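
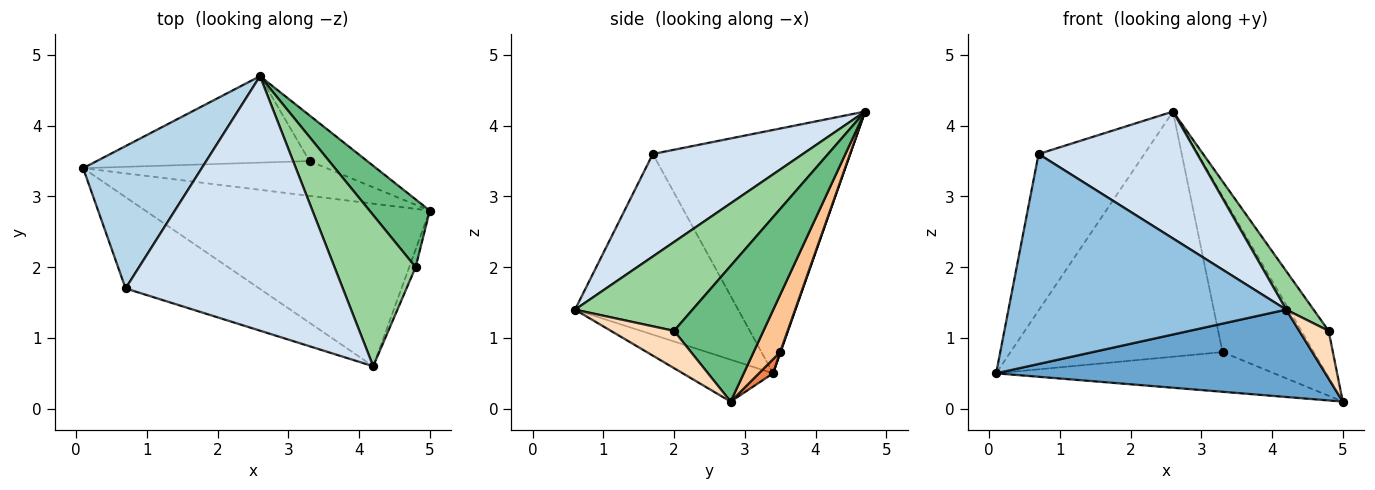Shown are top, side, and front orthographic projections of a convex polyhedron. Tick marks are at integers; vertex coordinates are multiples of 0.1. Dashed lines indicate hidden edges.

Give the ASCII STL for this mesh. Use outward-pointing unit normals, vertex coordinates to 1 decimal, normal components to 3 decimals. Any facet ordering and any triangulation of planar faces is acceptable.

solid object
 facet normal -0.129 -0.469 -0.874
  outer loop
   vertex 4.2 0.6 1.4
   vertex 0.1 3.4 0.5
   vertex 5.0 2.8 0.1
  endloop
 endfacet
 facet normal -0.474 -0.807 -0.351
  outer loop
   vertex 0.7 1.7 3.6
   vertex 0.1 3.4 0.5
   vertex 4.2 0.6 1.4
  endloop
 endfacet
 facet normal -0.810 0.434 0.395
  outer loop
   vertex 0.7 1.7 3.6
   vertex 2.6 4.7 4.2
   vertex 0.1 3.4 0.5
  endloop
 endfacet
 facet normal 0.389 -0.411 0.824
  outer loop
   vertex 0.7 1.7 3.6
   vertex 4.2 0.6 1.4
   vertex 2.6 4.7 4.2
  endloop
 endfacet
 facet normal 0.038 0.752 -0.659
  outer loop
   vertex 3.3 3.5 0.8
   vertex 5.0 2.8 0.1
   vertex 0.1 3.4 0.5
  endloop
 endfacet
 facet normal 0.002 0.943 -0.333
  outer loop
   vertex 3.3 3.5 0.8
   vertex 0.1 3.4 0.5
   vertex 2.6 4.7 4.2
  endloop
 endfacet
 facet normal 0.269 0.924 -0.271
  outer loop
   vertex 3.3 3.5 0.8
   vertex 2.6 4.7 4.2
   vertex 5.0 2.8 0.1
  endloop
 endfacet
 facet normal 0.896 -0.417 -0.154
  outer loop
   vertex 4.8 2.0 1.1
   vertex 4.2 0.6 1.4
   vertex 5.0 2.8 0.1
  endloop
 endfacet
 facet normal 0.880 0.269 0.391
  outer loop
   vertex 4.8 2.0 1.1
   vertex 5.0 2.8 0.1
   vertex 2.6 4.7 4.2
  endloop
 endfacet
 facet normal 0.728 -0.170 0.664
  outer loop
   vertex 4.8 2.0 1.1
   vertex 2.6 4.7 4.2
   vertex 4.2 0.6 1.4
  endloop
 endfacet
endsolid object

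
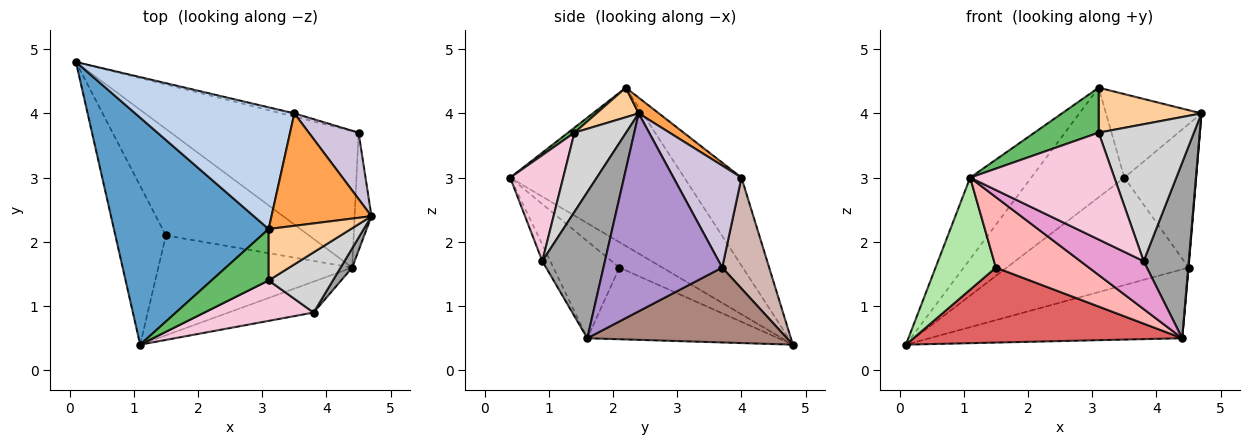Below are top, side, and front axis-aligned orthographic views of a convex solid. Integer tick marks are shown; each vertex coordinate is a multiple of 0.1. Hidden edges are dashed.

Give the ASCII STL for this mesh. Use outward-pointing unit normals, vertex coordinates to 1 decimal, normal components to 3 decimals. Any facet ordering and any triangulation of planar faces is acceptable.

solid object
 facet normal -0.694 0.243 0.678
  outer loop
   vertex 3.1 2.2 4.4
   vertex 0.1 4.8 0.4
   vertex 1.1 0.4 3.0
  endloop
 endfacet
 facet normal -0.380 0.619 0.687
  outer loop
   vertex 3.5 4.0 3.0
   vertex 0.1 4.8 0.4
   vertex 3.1 2.2 4.4
  endloop
 endfacet
 facet normal 0.125 0.592 0.796
  outer loop
   vertex 3.5 4.0 3.0
   vertex 3.1 2.2 4.4
   vertex 4.7 2.4 4.0
  endloop
 endfacet
 facet normal 0.261 -0.636 0.726
  outer loop
   vertex 3.1 1.4 3.7
   vertex 4.7 2.4 4.0
   vertex 3.1 2.2 4.4
  endloop
 endfacet
 facet normal 0.066 -0.657 0.751
  outer loop
   vertex 3.1 1.4 3.7
   vertex 3.1 2.2 4.4
   vertex 1.1 0.4 3.0
  endloop
 endfacet
 facet normal -0.380 -0.533 -0.756
  outer loop
   vertex 1.5 2.1 1.6
   vertex 1.1 0.4 3.0
   vertex 0.1 4.8 0.4
  endloop
 endfacet
 facet normal -0.379 -0.533 -0.757
  outer loop
   vertex 1.5 2.1 1.6
   vertex 0.1 4.8 0.4
   vertex 4.4 1.6 0.5
  endloop
 endfacet
 facet normal -0.379 -0.534 -0.756
  outer loop
   vertex 1.5 2.1 1.6
   vertex 4.4 1.6 0.5
   vertex 1.1 0.4 3.0
  endloop
 endfacet
 facet normal 0.996 -0.003 -0.085
  outer loop
   vertex 4.5 3.7 1.6
   vertex 4.7 2.4 4.0
   vertex 4.4 1.6 0.5
  endloop
 endfacet
 facet normal 0.652 0.688 0.318
  outer loop
   vertex 4.5 3.7 1.6
   vertex 3.5 4.0 3.0
   vertex 4.7 2.4 4.0
  endloop
 endfacet
 facet normal 0.335 0.425 -0.841
  outer loop
   vertex 4.5 3.7 1.6
   vertex 4.4 1.6 0.5
   vertex 0.1 4.8 0.4
  endloop
 endfacet
 facet normal 0.250 0.968 -0.029
  outer loop
   vertex 4.5 3.7 1.6
   vertex 0.1 4.8 0.4
   vertex 3.5 4.0 3.0
  endloop
 endfacet
 facet normal -0.105 -0.835 -0.540
  outer loop
   vertex 3.8 0.9 1.7
   vertex 1.1 0.4 3.0
   vertex 4.4 1.6 0.5
  endloop
 endfacet
 facet normal 0.325 -0.884 0.335
  outer loop
   vertex 3.8 0.9 1.7
   vertex 3.1 1.4 3.7
   vertex 1.1 0.4 3.0
  endloop
 endfacet
 facet normal 0.809 -0.584 0.064
  outer loop
   vertex 3.8 0.9 1.7
   vertex 4.4 1.6 0.5
   vertex 4.7 2.4 4.0
  endloop
 endfacet
 facet normal 0.445 -0.820 0.361
  outer loop
   vertex 3.8 0.9 1.7
   vertex 4.7 2.4 4.0
   vertex 3.1 1.4 3.7
  endloop
 endfacet
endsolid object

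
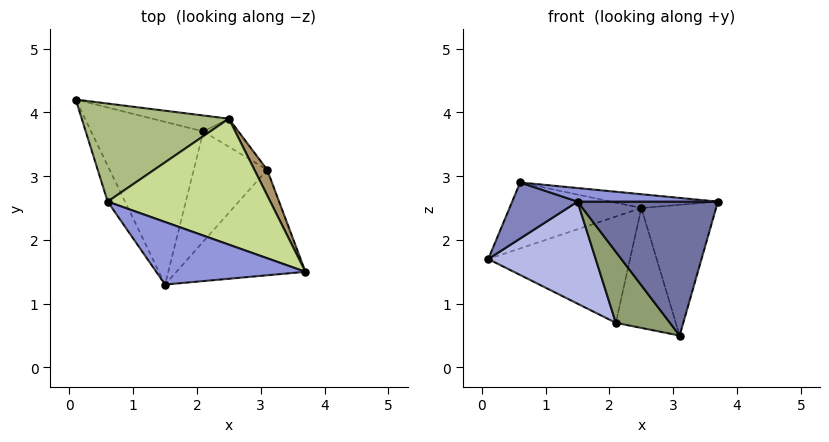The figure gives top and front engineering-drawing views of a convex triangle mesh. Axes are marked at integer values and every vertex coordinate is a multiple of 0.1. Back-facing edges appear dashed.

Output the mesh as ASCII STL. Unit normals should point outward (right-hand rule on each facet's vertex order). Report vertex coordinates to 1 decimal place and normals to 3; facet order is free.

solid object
 facet normal 0.071 -0.783 -0.617
  outer loop
   vertex 3.1 3.1 0.5
   vertex 3.7 1.5 2.6
   vertex 1.5 1.3 2.6
  endloop
 endfacet
 facet normal -0.813 -0.490 -0.315
  outer loop
   vertex 0.6 2.6 2.9
   vertex 0.1 4.2 1.7
   vertex 1.5 1.3 2.6
  endloop
 endfacet
 facet normal 0.019 -0.212 0.977
  outer loop
   vertex 0.6 2.6 2.9
   vertex 1.5 1.3 2.6
   vertex 3.7 1.5 2.6
  endloop
 endfacet
 facet normal -0.486 -0.464 -0.740
  outer loop
   vertex 2.1 3.7 0.7
   vertex 1.5 1.3 2.6
   vertex 0.1 4.2 1.7
  endloop
 endfacet
 facet normal -0.442 -0.486 -0.754
  outer loop
   vertex 2.1 3.7 0.7
   vertex 3.1 3.1 0.5
   vertex 1.5 1.3 2.6
  endloop
 endfacet
 facet normal -0.203 0.546 0.813
  outer loop
   vertex 2.5 3.9 2.5
   vertex 0.1 4.2 1.7
   vertex 0.6 2.6 2.9
  endloop
 endfacet
 facet normal 0.134 0.108 0.985
  outer loop
   vertex 2.5 3.9 2.5
   vertex 0.6 2.6 2.9
   vertex 3.7 1.5 2.6
  endloop
 endfacet
 facet normal 0.171 0.974 -0.146
  outer loop
   vertex 2.5 3.9 2.5
   vertex 2.1 3.7 0.7
   vertex 0.1 4.2 1.7
  endloop
 endfacet
 facet normal 0.890 0.448 0.087
  outer loop
   vertex 2.5 3.9 2.5
   vertex 3.7 1.5 2.6
   vertex 3.1 3.1 0.5
  endloop
 endfacet
 facet normal 0.474 0.857 -0.201
  outer loop
   vertex 2.5 3.9 2.5
   vertex 3.1 3.1 0.5
   vertex 2.1 3.7 0.7
  endloop
 endfacet
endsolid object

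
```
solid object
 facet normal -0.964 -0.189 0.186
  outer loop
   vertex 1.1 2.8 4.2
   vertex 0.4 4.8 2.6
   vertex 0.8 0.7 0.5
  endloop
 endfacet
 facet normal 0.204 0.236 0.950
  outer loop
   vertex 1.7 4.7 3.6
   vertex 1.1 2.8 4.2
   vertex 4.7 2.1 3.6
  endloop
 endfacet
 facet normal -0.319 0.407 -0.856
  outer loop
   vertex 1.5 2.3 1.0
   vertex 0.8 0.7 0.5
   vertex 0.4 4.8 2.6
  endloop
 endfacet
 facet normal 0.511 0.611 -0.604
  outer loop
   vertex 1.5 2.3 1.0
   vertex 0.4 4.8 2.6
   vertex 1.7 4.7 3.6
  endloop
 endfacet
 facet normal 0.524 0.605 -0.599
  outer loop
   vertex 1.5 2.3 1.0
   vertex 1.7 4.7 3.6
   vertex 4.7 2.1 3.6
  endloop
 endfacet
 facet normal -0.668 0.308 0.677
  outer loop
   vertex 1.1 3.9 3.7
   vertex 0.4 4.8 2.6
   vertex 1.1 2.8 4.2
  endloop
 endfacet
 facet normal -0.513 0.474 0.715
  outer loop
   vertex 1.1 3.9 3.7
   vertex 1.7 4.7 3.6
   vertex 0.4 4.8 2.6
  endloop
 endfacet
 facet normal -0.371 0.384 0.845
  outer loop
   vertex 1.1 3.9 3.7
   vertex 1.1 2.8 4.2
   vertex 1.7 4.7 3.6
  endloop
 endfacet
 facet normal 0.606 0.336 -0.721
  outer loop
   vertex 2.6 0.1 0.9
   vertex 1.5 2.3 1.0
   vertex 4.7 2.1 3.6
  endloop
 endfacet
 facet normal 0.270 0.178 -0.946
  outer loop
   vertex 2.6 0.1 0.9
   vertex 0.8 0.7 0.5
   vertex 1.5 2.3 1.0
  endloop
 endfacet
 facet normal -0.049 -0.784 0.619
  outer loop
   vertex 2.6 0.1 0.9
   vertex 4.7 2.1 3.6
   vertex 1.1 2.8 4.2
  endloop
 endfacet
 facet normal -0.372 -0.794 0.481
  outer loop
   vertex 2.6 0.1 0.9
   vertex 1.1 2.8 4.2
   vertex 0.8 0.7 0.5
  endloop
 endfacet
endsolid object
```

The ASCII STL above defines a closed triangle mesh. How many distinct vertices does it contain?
8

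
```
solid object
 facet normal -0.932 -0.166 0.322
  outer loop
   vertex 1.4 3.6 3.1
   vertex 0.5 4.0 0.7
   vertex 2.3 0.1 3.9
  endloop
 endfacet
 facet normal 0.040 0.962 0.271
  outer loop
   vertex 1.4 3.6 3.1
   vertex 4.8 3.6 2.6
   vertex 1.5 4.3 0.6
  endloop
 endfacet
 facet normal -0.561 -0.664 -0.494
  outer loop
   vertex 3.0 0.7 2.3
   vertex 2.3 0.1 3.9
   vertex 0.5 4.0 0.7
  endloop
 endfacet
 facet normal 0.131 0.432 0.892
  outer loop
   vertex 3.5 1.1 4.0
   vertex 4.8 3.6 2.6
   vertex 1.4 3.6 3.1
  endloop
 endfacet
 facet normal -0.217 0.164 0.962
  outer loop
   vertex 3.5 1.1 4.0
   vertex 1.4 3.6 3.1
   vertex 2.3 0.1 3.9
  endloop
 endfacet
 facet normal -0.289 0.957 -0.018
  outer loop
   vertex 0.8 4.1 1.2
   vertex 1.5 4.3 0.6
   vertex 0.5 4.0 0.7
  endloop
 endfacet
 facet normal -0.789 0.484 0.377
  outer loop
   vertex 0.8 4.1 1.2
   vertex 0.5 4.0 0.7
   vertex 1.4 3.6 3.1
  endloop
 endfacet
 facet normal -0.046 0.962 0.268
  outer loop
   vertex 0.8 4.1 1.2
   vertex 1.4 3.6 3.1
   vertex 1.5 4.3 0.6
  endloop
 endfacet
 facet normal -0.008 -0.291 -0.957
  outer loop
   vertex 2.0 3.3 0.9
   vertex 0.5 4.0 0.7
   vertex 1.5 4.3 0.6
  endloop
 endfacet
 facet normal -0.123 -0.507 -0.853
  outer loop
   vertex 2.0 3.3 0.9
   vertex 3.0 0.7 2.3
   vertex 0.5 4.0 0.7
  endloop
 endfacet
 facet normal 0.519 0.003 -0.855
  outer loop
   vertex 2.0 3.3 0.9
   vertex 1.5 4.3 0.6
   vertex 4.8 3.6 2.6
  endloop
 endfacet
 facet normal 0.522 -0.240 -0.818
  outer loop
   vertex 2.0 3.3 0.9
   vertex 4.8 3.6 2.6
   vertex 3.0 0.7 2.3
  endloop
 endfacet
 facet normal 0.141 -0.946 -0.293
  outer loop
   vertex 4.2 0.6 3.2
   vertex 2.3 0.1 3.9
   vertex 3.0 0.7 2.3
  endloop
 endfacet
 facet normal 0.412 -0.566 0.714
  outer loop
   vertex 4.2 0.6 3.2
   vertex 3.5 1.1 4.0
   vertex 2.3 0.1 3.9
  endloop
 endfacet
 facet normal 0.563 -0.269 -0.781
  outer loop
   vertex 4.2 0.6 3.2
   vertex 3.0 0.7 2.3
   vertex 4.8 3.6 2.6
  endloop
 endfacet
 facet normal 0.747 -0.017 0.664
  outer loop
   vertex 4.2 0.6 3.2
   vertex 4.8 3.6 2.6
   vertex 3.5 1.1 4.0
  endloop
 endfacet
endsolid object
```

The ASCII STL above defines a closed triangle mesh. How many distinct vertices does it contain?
10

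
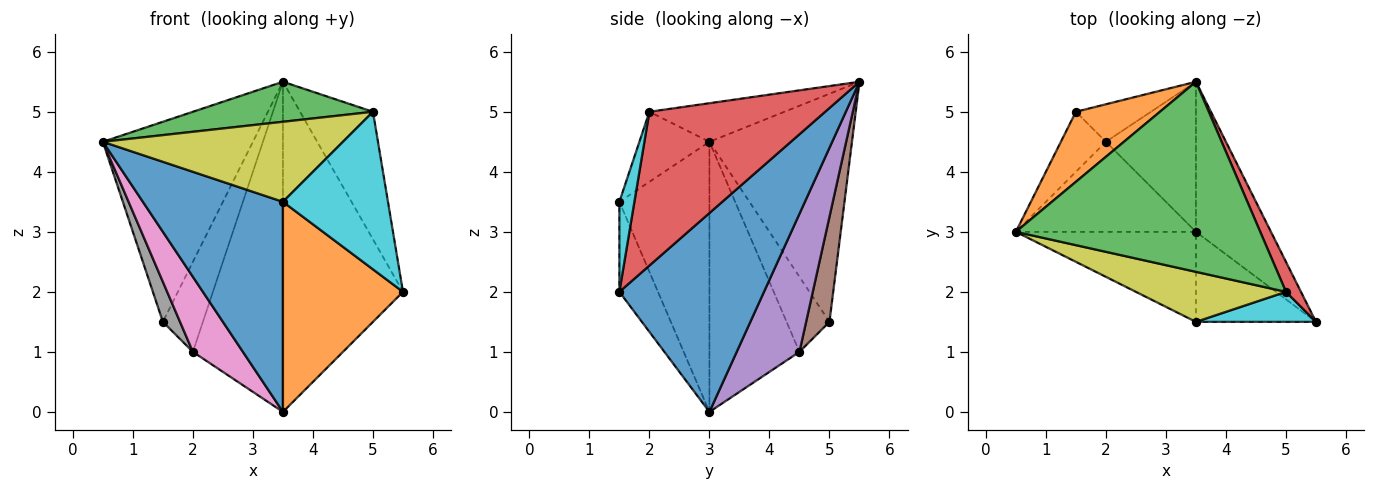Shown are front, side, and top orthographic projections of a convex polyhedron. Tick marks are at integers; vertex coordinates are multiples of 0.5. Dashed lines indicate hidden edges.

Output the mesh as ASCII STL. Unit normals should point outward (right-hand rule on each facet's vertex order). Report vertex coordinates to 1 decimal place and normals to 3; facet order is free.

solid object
 facet normal 0.739 0.613 -0.279
  outer loop
   vertex 3.5 3.0 0.0
   vertex 3.5 5.5 5.5
   vertex 5.5 1.5 2.0
  endloop
 endfacet
 facet normal -0.668 0.703 0.246
  outer loop
   vertex 1.5 5.0 1.5
   vertex 0.5 3.0 4.5
   vertex 3.5 5.5 5.5
  endloop
 endfacet
 facet normal -0.153 -0.204 0.967
  outer loop
   vertex 5.0 2.0 5.0
   vertex 3.5 5.5 5.5
   vertex 0.5 3.0 4.5
  endloop
 endfacet
 facet normal 0.920 0.381 0.090
  outer loop
   vertex 5.0 2.0 5.0
   vertex 5.5 1.5 2.0
   vertex 3.5 5.5 5.5
  endloop
 endfacet
 facet normal 0.536 0.769 -0.349
  outer loop
   vertex 2.0 4.5 1.0
   vertex 3.5 5.5 5.5
   vertex 3.5 3.0 0.0
  endloop
 endfacet
 facet normal 0.474 0.813 -0.339
  outer loop
   vertex 2.0 4.5 1.0
   vertex 1.5 5.0 1.5
   vertex 3.5 5.5 5.5
  endloop
 endfacet
 facet normal -0.755 -0.420 -0.504
  outer loop
   vertex 2.0 4.5 1.0
   vertex 3.5 3.0 0.0
   vertex 0.5 3.0 4.5
  endloop
 endfacet
 facet normal -0.811 -0.324 -0.487
  outer loop
   vertex 2.0 4.5 1.0
   vertex 0.5 3.0 4.5
   vertex 1.5 5.0 1.5
  endloop
 endfacet
 facet normal -0.240 -0.823 0.514
  outer loop
   vertex 3.5 1.5 3.5
   vertex 5.0 2.0 5.0
   vertex 0.5 3.0 4.5
  endloop
 endfacet
 facet normal 0.139 -0.973 0.185
  outer loop
   vertex 3.5 1.5 3.5
   vertex 5.5 1.5 2.0
   vertex 5.0 2.0 5.0
  endloop
 endfacet
 facet normal -0.509 -0.791 -0.339
  outer loop
   vertex 3.5 1.5 3.5
   vertex 0.5 3.0 4.5
   vertex 3.5 3.0 0.0
  endloop
 endfacet
 facet normal -0.283 -0.881 -0.378
  outer loop
   vertex 3.5 1.5 3.5
   vertex 3.5 3.0 0.0
   vertex 5.5 1.5 2.0
  endloop
 endfacet
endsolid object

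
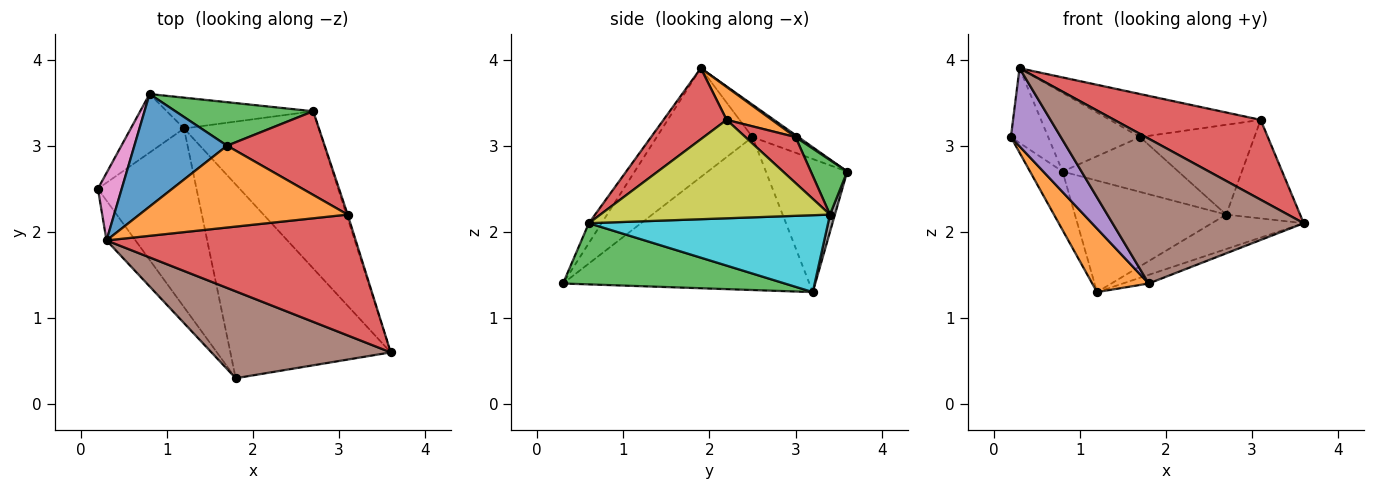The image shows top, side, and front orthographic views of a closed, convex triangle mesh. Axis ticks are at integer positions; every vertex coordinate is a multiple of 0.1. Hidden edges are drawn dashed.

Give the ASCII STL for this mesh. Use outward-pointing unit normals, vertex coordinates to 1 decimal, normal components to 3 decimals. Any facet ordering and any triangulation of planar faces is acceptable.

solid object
 facet normal -0.870 0.348 -0.348
  outer loop
   vertex 1.2 3.2 1.3
   vertex 0.2 2.5 3.1
   vertex 0.8 3.6 2.7
  endloop
 endfacet
 facet normal -0.825 -0.189 -0.532
  outer loop
   vertex 1.2 3.2 1.3
   vertex 1.8 0.3 1.4
   vertex 0.2 2.5 3.1
  endloop
 endfacet
 facet normal 0.356 0.041 -0.934
  outer loop
   vertex 1.2 3.2 1.3
   vertex 3.6 0.6 2.1
   vertex 1.8 0.3 1.4
  endloop
 endfacet
 facet normal 0.231 -0.536 0.812
  outer loop
   vertex 0.3 1.9 3.9
   vertex 3.6 0.6 2.1
   vertex 3.1 2.2 3.3
  endloop
 endfacet
 facet normal -0.863 -0.450 -0.230
  outer loop
   vertex 0.3 1.9 3.9
   vertex 0.2 2.5 3.1
   vertex 1.8 0.3 1.4
  endloop
 endfacet
 facet normal -0.057 -0.856 0.514
  outer loop
   vertex 0.3 1.9 3.9
   vertex 1.8 0.3 1.4
   vertex 3.6 0.6 2.1
  endloop
 endfacet
 facet normal -0.674 0.548 0.495
  outer loop
   vertex 0.3 1.9 3.9
   vertex 0.8 3.6 2.7
   vertex 0.2 2.5 3.1
  endloop
 endfacet
 facet normal 0.031 0.963 -0.266
  outer loop
   vertex 2.7 3.4 2.2
   vertex 1.2 3.2 1.3
   vertex 0.8 3.6 2.7
  endloop
 endfacet
 facet normal 0.952 0.306 -0.012
  outer loop
   vertex 2.7 3.4 2.2
   vertex 3.1 2.2 3.3
   vertex 3.6 0.6 2.1
  endloop
 endfacet
 facet normal 0.487 0.187 -0.853
  outer loop
   vertex 2.7 3.4 2.2
   vertex 3.6 0.6 2.1
   vertex 1.2 3.2 1.3
  endloop
 endfacet
 facet normal 0.018 0.573 0.819
  outer loop
   vertex 1.7 3.0 3.1
   vertex 0.8 3.6 2.7
   vertex 0.3 1.9 3.9
  endloop
 endfacet
 facet normal 0.138 0.461 0.876
  outer loop
   vertex 1.7 3.0 3.1
   vertex 0.3 1.9 3.9
   vertex 3.1 2.2 3.3
  endloop
 endfacet
 facet normal 0.239 0.761 0.604
  outer loop
   vertex 1.7 3.0 3.1
   vertex 2.7 3.4 2.2
   vertex 0.8 3.6 2.7
  endloop
 endfacet
 facet normal 0.305 0.697 0.649
  outer loop
   vertex 1.7 3.0 3.1
   vertex 3.1 2.2 3.3
   vertex 2.7 3.4 2.2
  endloop
 endfacet
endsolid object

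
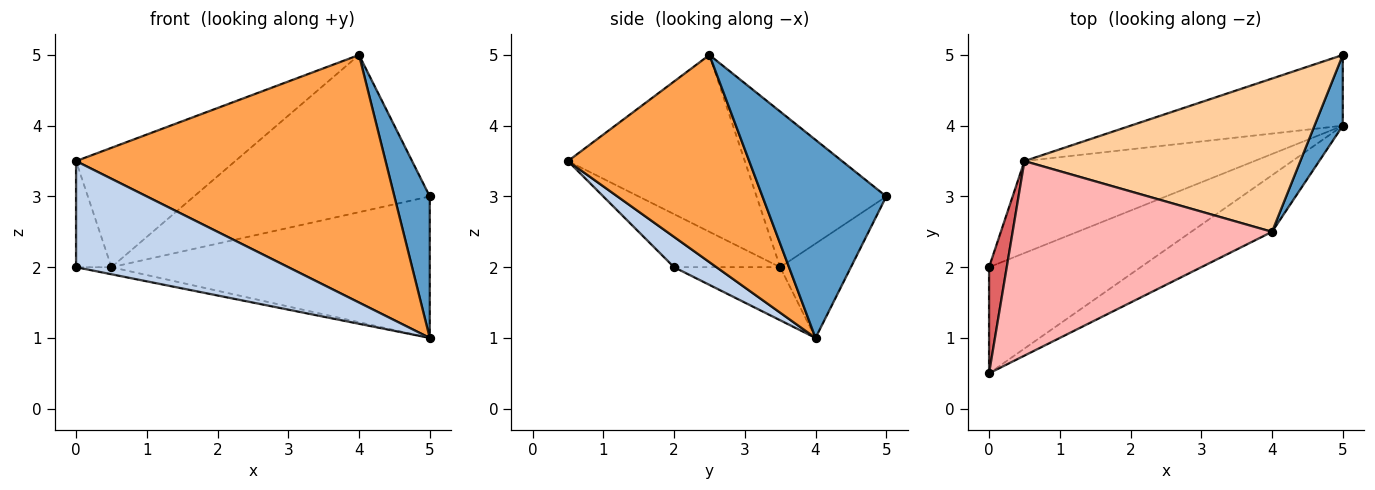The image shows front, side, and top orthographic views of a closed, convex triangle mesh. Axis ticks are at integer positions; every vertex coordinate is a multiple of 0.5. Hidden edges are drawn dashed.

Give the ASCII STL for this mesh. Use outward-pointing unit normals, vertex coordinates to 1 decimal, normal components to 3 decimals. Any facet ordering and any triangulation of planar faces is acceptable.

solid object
 facet normal 0.953 -0.272 0.136
  outer loop
   vertex 5.0 4.0 1.0
   vertex 5.0 5.0 3.0
   vertex 4.0 2.5 5.0
  endloop
 endfacet
 facet normal 0.140 -0.700 -0.700
  outer loop
   vertex 0.0 0.5 3.5
   vertex 0.0 2.0 2.0
   vertex 5.0 4.0 1.0
  endloop
 endfacet
 facet normal 0.496 -0.847 -0.194
  outer loop
   vertex 0.0 0.5 3.5
   vertex 5.0 4.0 1.0
   vertex 4.0 2.5 5.0
  endloop
 endfacet
 facet normal -0.366 0.666 0.650
  outer loop
   vertex 0.5 3.5 2.0
   vertex 4.0 2.5 5.0
   vertex 5.0 5.0 3.0
  endloop
 endfacet
 facet normal -0.224 0.075 -0.972
  outer loop
   vertex 0.5 3.5 2.0
   vertex 5.0 4.0 1.0
   vertex 0.0 2.0 2.0
  endloop
 endfacet
 facet normal -0.195 0.877 -0.439
  outer loop
   vertex 0.5 3.5 2.0
   vertex 5.0 5.0 3.0
   vertex 5.0 4.0 1.0
  endloop
 endfacet
 facet normal -0.905 0.302 0.302
  outer loop
   vertex 0.5 3.5 2.0
   vertex 0.0 2.0 2.0
   vertex 0.0 0.5 3.5
  endloop
 endfacet
 facet normal -0.502 0.452 0.737
  outer loop
   vertex 0.5 3.5 2.0
   vertex 0.0 0.5 3.5
   vertex 4.0 2.5 5.0
  endloop
 endfacet
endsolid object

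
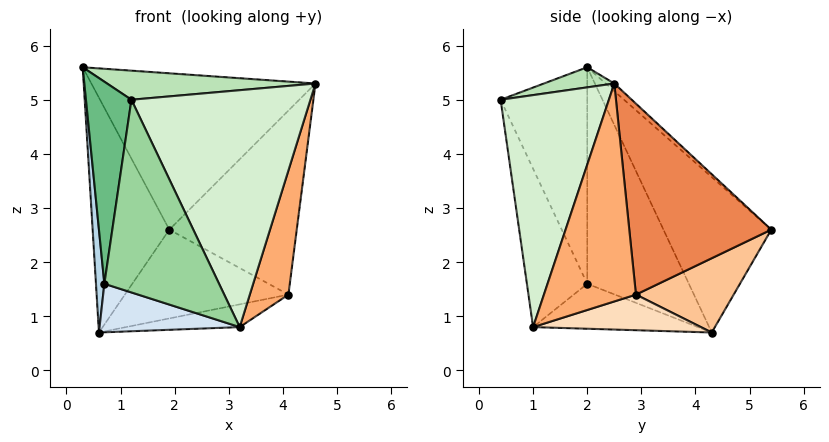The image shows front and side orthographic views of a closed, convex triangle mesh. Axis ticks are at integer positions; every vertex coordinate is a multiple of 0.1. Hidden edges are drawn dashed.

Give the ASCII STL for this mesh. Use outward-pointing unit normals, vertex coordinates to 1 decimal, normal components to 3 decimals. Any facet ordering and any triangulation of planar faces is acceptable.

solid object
 facet normal -0.026 0.668 0.744
  outer loop
   vertex 1.9 5.4 2.6
   vertex 0.3 2.0 5.6
   vertex 4.6 2.5 5.3
  endloop
 endfacet
 facet normal -0.796 0.566 0.217
  outer loop
   vertex 0.6 4.3 0.7
   vertex 0.3 2.0 5.6
   vertex 1.9 5.4 2.6
  endloop
 endfacet
 facet normal -0.992 -0.082 -0.099
  outer loop
   vertex 0.7 2.0 1.6
   vertex 0.3 2.0 5.6
   vertex 0.6 4.3 0.7
  endloop
 endfacet
 facet normal -0.409 -0.348 -0.844
  outer loop
   vertex 0.7 2.0 1.6
   vertex 0.6 4.3 0.7
   vertex 3.2 1.0 0.8
  endloop
 endfacet
 facet normal 0.744 0.668 -0.027
  outer loop
   vertex 4.1 2.9 1.4
   vertex 1.9 5.4 2.6
   vertex 4.6 2.5 5.3
  endloop
 endfacet
 facet normal 0.911 -0.382 -0.156
  outer loop
   vertex 4.1 2.9 1.4
   vertex 4.6 2.5 5.3
   vertex 3.2 1.0 0.8
  endloop
 endfacet
 facet normal 0.391 0.655 -0.647
  outer loop
   vertex 4.1 2.9 1.4
   vertex 0.6 4.3 0.7
   vertex 1.9 5.4 2.6
  endloop
 endfacet
 facet normal 0.260 0.176 -0.949
  outer loop
   vertex 4.1 2.9 1.4
   vertex 3.2 1.0 0.8
   vertex 0.6 4.3 0.7
  endloop
 endfacet
 facet normal -0.882 -0.463 -0.088
  outer loop
   vertex 1.2 0.4 5.0
   vertex 0.3 2.0 5.6
   vertex 0.7 2.0 1.6
  endloop
 endfacet
 facet normal -0.440 -0.836 -0.329
  outer loop
   vertex 1.2 0.4 5.0
   vertex 0.7 2.0 1.6
   vertex 3.2 1.0 0.8
  endloop
 endfacet
 facet normal 0.101 -0.299 0.949
  outer loop
   vertex 1.2 0.4 5.0
   vertex 4.6 2.5 5.3
   vertex 0.3 2.0 5.6
  endloop
 endfacet
 facet normal 0.514 -0.849 0.123
  outer loop
   vertex 1.2 0.4 5.0
   vertex 3.2 1.0 0.8
   vertex 4.6 2.5 5.3
  endloop
 endfacet
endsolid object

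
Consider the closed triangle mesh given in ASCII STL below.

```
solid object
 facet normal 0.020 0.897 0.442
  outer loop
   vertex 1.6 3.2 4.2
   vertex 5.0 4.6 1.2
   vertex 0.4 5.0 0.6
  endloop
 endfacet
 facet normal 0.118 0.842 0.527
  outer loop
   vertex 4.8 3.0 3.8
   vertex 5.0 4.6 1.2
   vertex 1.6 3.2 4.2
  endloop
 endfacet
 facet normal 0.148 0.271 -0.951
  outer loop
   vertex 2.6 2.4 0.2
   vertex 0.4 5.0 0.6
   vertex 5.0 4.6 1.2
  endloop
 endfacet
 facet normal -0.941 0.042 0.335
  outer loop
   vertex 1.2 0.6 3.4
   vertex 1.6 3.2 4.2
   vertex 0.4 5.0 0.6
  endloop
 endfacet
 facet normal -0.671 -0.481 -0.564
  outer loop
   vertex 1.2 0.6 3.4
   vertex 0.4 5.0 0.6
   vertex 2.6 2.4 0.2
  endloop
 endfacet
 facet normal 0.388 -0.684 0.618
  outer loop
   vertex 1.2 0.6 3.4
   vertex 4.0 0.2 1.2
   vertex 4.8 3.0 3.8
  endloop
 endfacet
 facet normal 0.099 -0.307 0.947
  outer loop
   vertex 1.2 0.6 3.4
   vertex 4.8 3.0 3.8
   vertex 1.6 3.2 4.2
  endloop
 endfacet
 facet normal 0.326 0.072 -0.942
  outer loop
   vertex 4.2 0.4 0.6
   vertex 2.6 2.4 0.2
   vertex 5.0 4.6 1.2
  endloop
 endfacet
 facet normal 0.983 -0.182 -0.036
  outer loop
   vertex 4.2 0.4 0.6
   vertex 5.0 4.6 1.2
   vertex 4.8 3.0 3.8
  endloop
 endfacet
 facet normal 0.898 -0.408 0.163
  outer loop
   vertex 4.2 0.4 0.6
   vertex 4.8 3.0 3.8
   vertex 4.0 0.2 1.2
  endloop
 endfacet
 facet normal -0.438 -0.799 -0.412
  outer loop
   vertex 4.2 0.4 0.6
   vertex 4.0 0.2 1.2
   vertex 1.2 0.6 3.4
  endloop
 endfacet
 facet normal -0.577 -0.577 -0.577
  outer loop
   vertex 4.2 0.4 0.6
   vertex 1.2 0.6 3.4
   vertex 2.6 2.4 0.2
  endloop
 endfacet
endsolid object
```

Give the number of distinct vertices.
8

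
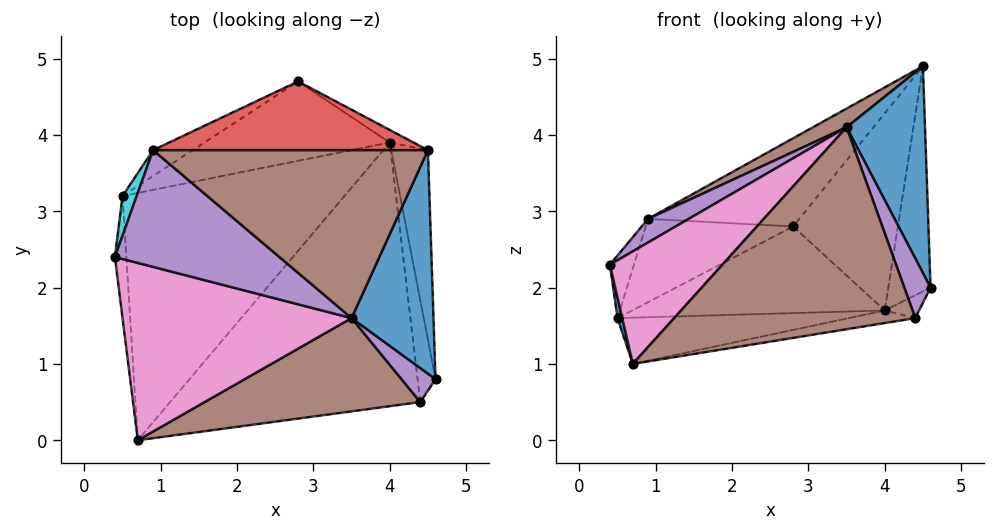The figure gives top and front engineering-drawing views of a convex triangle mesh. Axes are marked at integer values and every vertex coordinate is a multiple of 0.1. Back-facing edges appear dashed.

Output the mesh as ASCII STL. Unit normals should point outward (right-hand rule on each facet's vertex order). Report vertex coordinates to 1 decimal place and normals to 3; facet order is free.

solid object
 facet normal 0.672 -0.503 0.544
  outer loop
   vertex 3.5 1.6 4.1
   vertex 4.6 0.8 2.0
   vertex 4.5 3.8 4.9
  endloop
 endfacet
 facet normal 0.974 0.174 -0.147
  outer loop
   vertex 4.0 3.9 1.7
   vertex 4.5 3.8 4.9
   vertex 4.6 0.8 2.0
  endloop
 endfacet
 facet normal 0.519 0.853 -0.054
  outer loop
   vertex 4.0 3.9 1.7
   vertex 2.8 4.7 2.8
   vertex 4.5 3.8 4.9
  endloop
 endfacet
 facet normal -0.323 0.747 0.582
  outer loop
   vertex 0.9 3.8 2.9
   vertex 4.5 3.8 4.9
   vertex 2.8 4.7 2.8
  endloop
 endfacet
 facet normal -0.527 -0.169 0.833
  outer loop
   vertex 0.9 3.8 2.9
   vertex 0.4 2.4 2.3
   vertex 3.5 1.6 4.1
  endloop
 endfacet
 facet normal -0.483 -0.097 0.870
  outer loop
   vertex 0.9 3.8 2.9
   vertex 3.5 1.6 4.1
   vertex 4.5 3.8 4.9
  endloop
 endfacet
 facet normal -0.532 -0.454 0.715
  outer loop
   vertex 0.7 0.0 1.0
   vertex 3.5 1.6 4.1
   vertex 0.4 2.4 2.3
  endloop
 endfacet
 facet normal -0.127 0.731 -0.670
  outer loop
   vertex 0.5 3.2 1.6
   vertex 2.8 4.7 2.8
   vertex 4.0 3.9 1.7
  endloop
 endfacet
 facet normal -0.424 0.865 -0.269
  outer loop
   vertex 0.5 3.2 1.6
   vertex 0.9 3.8 2.9
   vertex 2.8 4.7 2.8
  endloop
 endfacet
 facet normal -0.949 0.266 0.169
  outer loop
   vertex 0.5 3.2 1.6
   vertex 0.4 2.4 2.3
   vertex 0.9 3.8 2.9
  endloop
 endfacet
 facet normal -0.984 -0.029 -0.174
  outer loop
   vertex 0.5 3.2 1.6
   vertex 0.7 0.0 1.0
   vertex 0.4 2.4 2.3
  endloop
 endfacet
 facet normal -0.009 0.184 -0.983
  outer loop
   vertex 0.5 3.2 1.6
   vertex 4.0 3.9 1.7
   vertex 0.7 0.0 1.0
  endloop
 endfacet
 facet normal 0.851 0.115 -0.512
  outer loop
   vertex 4.4 0.5 1.6
   vertex 4.0 3.9 1.7
   vertex 4.6 0.8 2.0
  endloop
 endfacet
 facet normal 0.154 0.047 -0.987
  outer loop
   vertex 4.4 0.5 1.6
   vertex 0.7 0.0 1.0
   vertex 4.0 3.9 1.7
  endloop
 endfacet
 facet normal 0.299 -0.829 0.472
  outer loop
   vertex 4.4 0.5 1.6
   vertex 4.6 0.8 2.0
   vertex 3.5 1.6 4.1
  endloop
 endfacet
 facet normal 0.055 -0.907 0.419
  outer loop
   vertex 4.4 0.5 1.6
   vertex 3.5 1.6 4.1
   vertex 0.7 0.0 1.0
  endloop
 endfacet
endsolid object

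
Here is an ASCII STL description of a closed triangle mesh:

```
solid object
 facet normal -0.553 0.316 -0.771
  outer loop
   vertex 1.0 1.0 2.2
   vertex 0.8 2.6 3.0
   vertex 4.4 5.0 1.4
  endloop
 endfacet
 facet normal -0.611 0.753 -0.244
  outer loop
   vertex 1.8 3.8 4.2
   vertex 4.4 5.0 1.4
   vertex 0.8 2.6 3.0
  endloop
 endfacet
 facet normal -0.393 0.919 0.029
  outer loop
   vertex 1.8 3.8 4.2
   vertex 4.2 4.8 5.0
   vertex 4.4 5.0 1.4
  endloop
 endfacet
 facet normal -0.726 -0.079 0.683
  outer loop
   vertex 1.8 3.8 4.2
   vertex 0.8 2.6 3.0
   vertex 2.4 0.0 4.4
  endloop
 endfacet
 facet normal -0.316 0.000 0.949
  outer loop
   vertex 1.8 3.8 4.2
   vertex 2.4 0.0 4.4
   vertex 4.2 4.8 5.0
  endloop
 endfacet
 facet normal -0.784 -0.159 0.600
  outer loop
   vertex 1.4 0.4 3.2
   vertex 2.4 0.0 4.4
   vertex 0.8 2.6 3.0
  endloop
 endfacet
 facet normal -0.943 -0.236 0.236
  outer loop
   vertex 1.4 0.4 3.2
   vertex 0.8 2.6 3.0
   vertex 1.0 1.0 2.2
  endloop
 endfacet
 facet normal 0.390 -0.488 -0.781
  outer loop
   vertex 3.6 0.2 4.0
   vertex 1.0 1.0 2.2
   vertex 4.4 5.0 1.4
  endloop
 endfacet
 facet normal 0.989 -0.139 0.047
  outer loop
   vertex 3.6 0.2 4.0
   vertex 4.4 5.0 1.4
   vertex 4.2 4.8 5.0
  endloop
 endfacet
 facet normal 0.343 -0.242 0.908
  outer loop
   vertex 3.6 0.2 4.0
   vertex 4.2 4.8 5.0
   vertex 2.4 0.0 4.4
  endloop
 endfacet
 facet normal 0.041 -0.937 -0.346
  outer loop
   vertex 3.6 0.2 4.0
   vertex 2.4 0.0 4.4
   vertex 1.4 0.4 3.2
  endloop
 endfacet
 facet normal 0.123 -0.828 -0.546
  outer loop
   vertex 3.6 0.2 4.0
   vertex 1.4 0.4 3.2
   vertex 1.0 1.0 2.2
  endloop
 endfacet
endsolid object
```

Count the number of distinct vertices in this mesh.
8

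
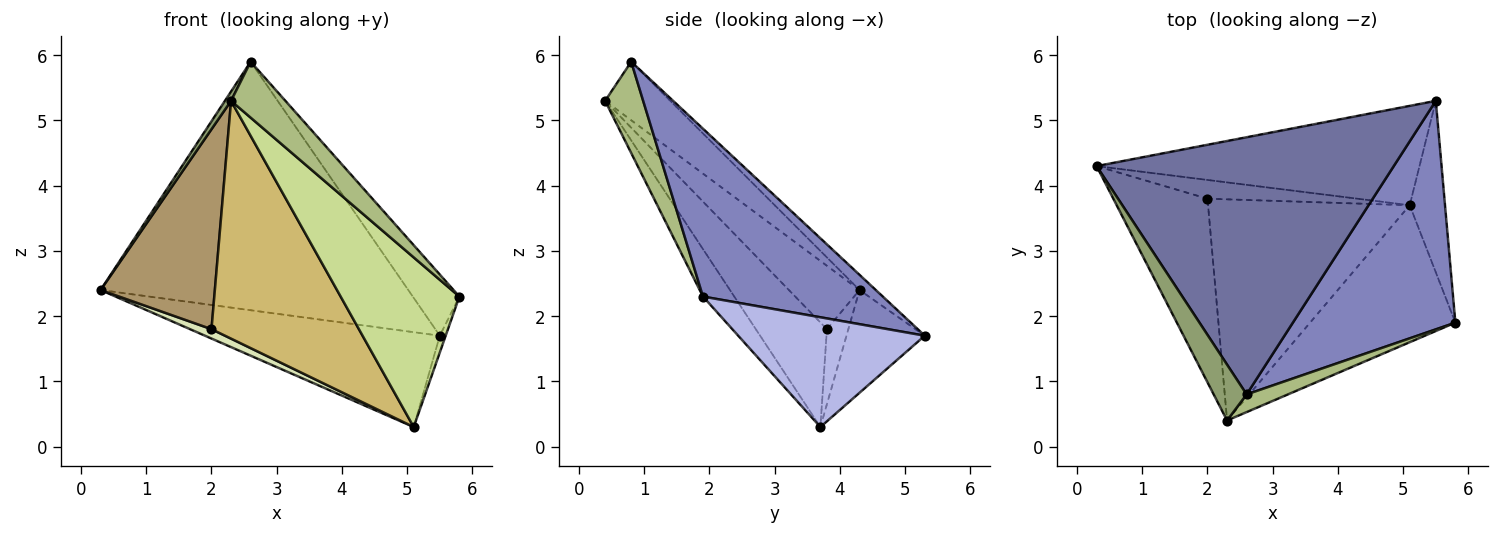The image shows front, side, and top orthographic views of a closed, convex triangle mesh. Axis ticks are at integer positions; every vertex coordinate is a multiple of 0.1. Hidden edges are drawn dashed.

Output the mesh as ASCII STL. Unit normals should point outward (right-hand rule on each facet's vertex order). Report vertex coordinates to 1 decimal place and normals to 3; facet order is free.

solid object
 facet normal -0.037 0.694 0.719
  outer loop
   vertex 2.6 0.8 5.9
   vertex 5.5 5.3 1.7
   vertex 0.3 4.3 2.4
  endloop
 endfacet
 facet normal 0.706 0.183 0.684
  outer loop
   vertex 2.6 0.8 5.9
   vertex 5.8 1.9 2.3
   vertex 5.5 5.3 1.7
  endloop
 endfacet
 facet normal -0.224 0.673 -0.705
  outer loop
   vertex 5.1 3.7 0.3
   vertex 0.3 4.3 2.4
   vertex 5.5 5.3 1.7
  endloop
 endfacet
 facet normal 0.952 0.030 -0.306
  outer loop
   vertex 5.1 3.7 0.3
   vertex 5.5 5.3 1.7
   vertex 5.8 1.9 2.3
  endloop
 endfacet
 facet normal -0.869 -0.082 0.489
  outer loop
   vertex 2.3 0.4 5.3
   vertex 2.6 0.8 5.9
   vertex 0.3 4.3 2.4
  endloop
 endfacet
 facet normal 0.555 -0.793 0.251
  outer loop
   vertex 2.3 0.4 5.3
   vertex 5.8 1.9 2.3
   vertex 2.6 0.8 5.9
  endloop
 endfacet
 facet normal -0.201 -0.762 -0.616
  outer loop
   vertex 2.3 0.4 5.3
   vertex 5.1 3.7 0.3
   vertex 5.8 1.9 2.3
  endloop
 endfacet
 facet normal -0.408 -0.408 -0.816
  outer loop
   vertex 2.0 3.8 1.8
   vertex 0.3 4.3 2.4
   vertex 5.1 3.7 0.3
  endloop
 endfacet
 facet normal -0.414 -0.670 -0.616
  outer loop
   vertex 2.0 3.8 1.8
   vertex 2.3 0.4 5.3
   vertex 0.3 4.3 2.4
  endloop
 endfacet
 facet normal -0.333 -0.690 -0.642
  outer loop
   vertex 2.0 3.8 1.8
   vertex 5.1 3.7 0.3
   vertex 2.3 0.4 5.3
  endloop
 endfacet
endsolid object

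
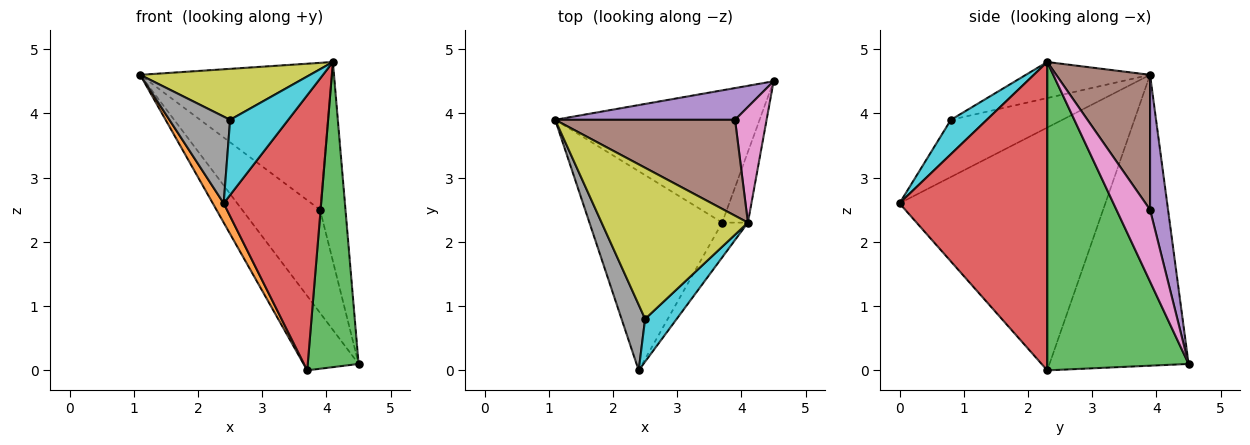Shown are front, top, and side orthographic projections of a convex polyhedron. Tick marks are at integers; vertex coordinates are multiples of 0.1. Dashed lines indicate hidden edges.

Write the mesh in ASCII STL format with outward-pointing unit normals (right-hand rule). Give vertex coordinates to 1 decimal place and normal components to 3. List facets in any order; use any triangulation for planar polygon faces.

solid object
 facet normal -0.778 0.308 -0.547
  outer loop
   vertex 3.7 2.3 0.0
   vertex 1.1 3.9 4.6
   vertex 4.5 4.5 0.1
  endloop
 endfacet
 facet normal -0.876 -0.046 -0.479
  outer loop
   vertex 3.7 2.3 0.0
   vertex 2.4 0.0 2.6
   vertex 1.1 3.9 4.6
  endloop
 endfacet
 facet normal 0.938 -0.338 -0.078
  outer loop
   vertex 3.7 2.3 0.0
   vertex 4.5 4.5 0.1
   vertex 4.1 2.3 4.8
  endloop
 endfacet
 facet normal 0.833 -0.549 -0.069
  outer loop
   vertex 3.7 2.3 0.0
   vertex 4.1 2.3 4.8
   vertex 2.4 0.0 2.6
  endloop
 endfacet
 facet normal 0.215 0.933 0.287
  outer loop
   vertex 3.9 3.9 2.5
   vertex 4.5 4.5 0.1
   vertex 1.1 3.9 4.6
  endloop
 endfacet
 facet normal 0.379 0.775 0.506
  outer loop
   vertex 3.9 3.9 2.5
   vertex 1.1 3.9 4.6
   vertex 4.1 2.3 4.8
  endloop
 endfacet
 facet normal 0.753 0.569 0.331
  outer loop
   vertex 3.9 3.9 2.5
   vertex 4.1 2.3 4.8
   vertex 4.5 4.5 0.1
  endloop
 endfacet
 facet normal -0.826 -0.450 0.340
  outer loop
   vertex 2.5 0.8 3.9
   vertex 1.1 3.9 4.6
   vertex 2.4 0.0 2.6
  endloop
 endfacet
 facet normal -0.227 -0.311 0.923
  outer loop
   vertex 2.5 0.8 3.9
   vertex 4.1 2.3 4.8
   vertex 1.1 3.9 4.6
  endloop
 endfacet
 facet normal 0.473 -0.766 0.435
  outer loop
   vertex 2.5 0.8 3.9
   vertex 2.4 0.0 2.6
   vertex 4.1 2.3 4.8
  endloop
 endfacet
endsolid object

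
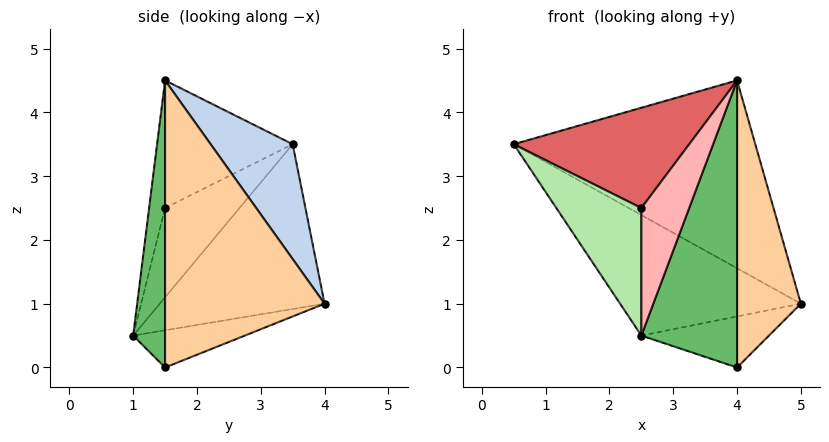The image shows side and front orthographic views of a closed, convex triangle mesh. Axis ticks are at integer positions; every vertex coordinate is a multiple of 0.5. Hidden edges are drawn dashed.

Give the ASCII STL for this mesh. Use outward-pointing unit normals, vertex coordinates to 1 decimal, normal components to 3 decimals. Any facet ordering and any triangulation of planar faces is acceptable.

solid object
 facet normal -0.461 0.506 -0.729
  outer loop
   vertex 2.5 1.0 0.5
   vertex 0.5 3.5 3.5
   vertex 5.0 4.0 1.0
  endloop
 endfacet
 facet normal 0.255 0.751 0.609
  outer loop
   vertex 4.0 1.5 4.5
   vertex 5.0 4.0 1.0
   vertex 0.5 3.5 3.5
  endloop
 endfacet
 facet normal -0.417 0.476 -0.774
  outer loop
   vertex 4.0 1.5 0.0
   vertex 2.5 1.0 0.5
   vertex 5.0 4.0 1.0
  endloop
 endfacet
 facet normal 0.928 -0.371 0.000
  outer loop
   vertex 4.0 1.5 0.0
   vertex 5.0 4.0 1.0
   vertex 4.0 1.5 4.5
  endloop
 endfacet
 facet normal 0.316 -0.949 0.000
  outer loop
   vertex 4.0 1.5 0.0
   vertex 4.0 1.5 4.5
   vertex 2.5 1.0 0.5
  endloop
 endfacet
 facet normal -0.647 -0.740 0.185
  outer loop
   vertex 2.5 1.5 2.5
   vertex 0.5 3.5 3.5
   vertex 2.5 1.0 0.5
  endloop
 endfacet
 facet normal -0.538 -0.740 0.404
  outer loop
   vertex 2.5 1.5 2.5
   vertex 4.0 1.5 4.5
   vertex 0.5 3.5 3.5
  endloop
 endfacet
 facet normal -0.308 -0.923 0.231
  outer loop
   vertex 2.5 1.5 2.5
   vertex 2.5 1.0 0.5
   vertex 4.0 1.5 4.5
  endloop
 endfacet
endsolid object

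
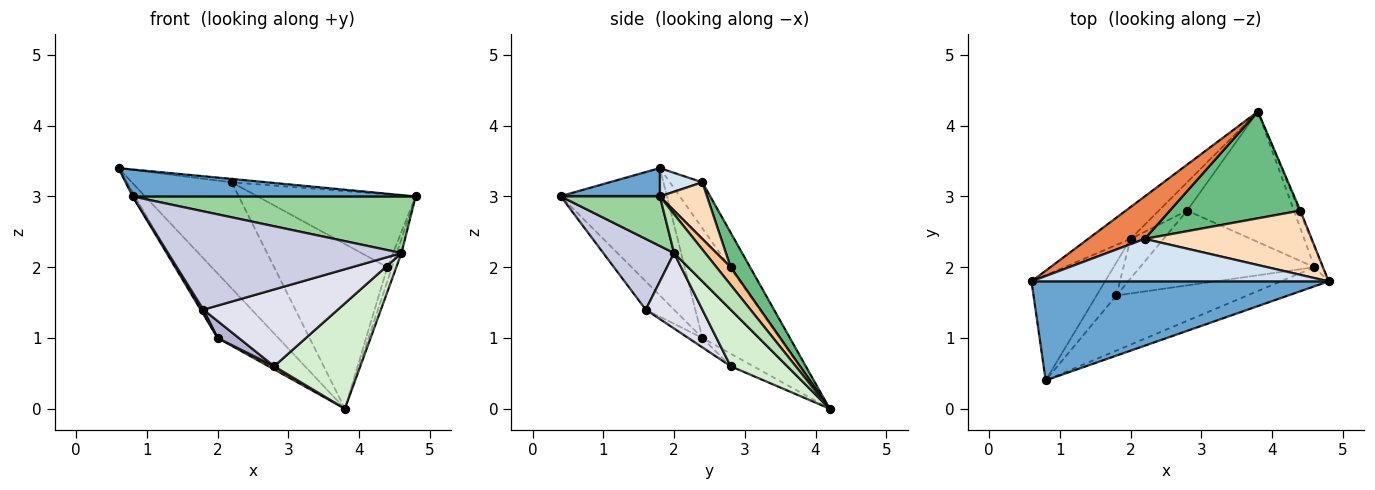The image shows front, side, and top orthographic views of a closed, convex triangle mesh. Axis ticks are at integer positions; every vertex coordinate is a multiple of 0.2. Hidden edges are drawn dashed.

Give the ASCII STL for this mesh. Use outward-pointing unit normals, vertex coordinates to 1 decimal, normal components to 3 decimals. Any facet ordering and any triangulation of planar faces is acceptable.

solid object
 facet normal 0.092 -0.261 0.961
  outer loop
   vertex 0.8 0.4 3.0
   vertex 4.8 1.8 3.0
   vertex 0.6 1.8 3.4
  endloop
 endfacet
 facet normal -0.753 0.591 -0.291
  outer loop
   vertex 2.0 2.4 1.0
   vertex 0.6 1.8 3.4
   vertex 3.8 4.2 0.0
  endloop
 endfacet
 facet normal -0.866 0.019 -0.500
  outer loop
   vertex 2.0 2.4 1.0
   vertex 0.8 0.4 3.0
   vertex 0.6 1.8 3.4
  endloop
 endfacet
 facet normal 0.095 0.079 0.992
  outer loop
   vertex 2.2 2.4 3.2
   vertex 0.6 1.8 3.4
   vertex 4.8 1.8 3.0
  endloop
 endfacet
 facet normal -0.289 0.889 0.356
  outer loop
   vertex 2.2 2.4 3.2
   vertex 3.8 4.2 0.0
   vertex 0.6 1.8 3.4
  endloop
 endfacet
 facet normal -0.404 -0.101 -0.909
  outer loop
   vertex 2.8 2.8 0.6
   vertex 2.0 2.4 1.0
   vertex 3.8 4.2 0.0
  endloop
 endfacet
 facet normal 0.947 0.316 -0.063
  outer loop
   vertex 4.4 2.8 2.0
   vertex 4.8 1.8 3.0
   vertex 3.8 4.2 0.0
  endloop
 endfacet
 facet normal 0.219 0.732 0.645
  outer loop
   vertex 4.4 2.8 2.0
   vertex 2.2 2.4 3.2
   vertex 4.8 1.8 3.0
  endloop
 endfacet
 facet normal 0.143 0.830 0.538
  outer loop
   vertex 4.4 2.8 2.0
   vertex 3.8 4.2 0.0
   vertex 2.2 2.4 3.2
  endloop
 endfacet
 facet normal 0.315 -0.899 -0.304
  outer loop
   vertex 4.6 2.0 2.2
   vertex 4.8 1.8 3.0
   vertex 0.8 0.4 3.0
  endloop
 endfacet
 facet normal 0.968 0.147 -0.205
  outer loop
   vertex 4.6 2.0 2.2
   vertex 3.8 4.2 0.0
   vertex 4.8 1.8 3.0
  endloop
 endfacet
 facet normal 0.381 -0.581 -0.719
  outer loop
   vertex 4.6 2.0 2.2
   vertex 2.8 2.8 0.6
   vertex 3.8 4.2 0.0
  endloop
 endfacet
 facet normal -0.816 -0.082 -0.572
  outer loop
   vertex 1.8 1.6 1.4
   vertex 0.8 0.4 3.0
   vertex 2.0 2.4 1.0
  endloop
 endfacet
 facet normal -0.254 -0.381 -0.889
  outer loop
   vertex 1.8 1.6 1.4
   vertex 2.0 2.4 1.0
   vertex 2.8 2.8 0.6
  endloop
 endfacet
 facet normal 0.256 -0.843 -0.473
  outer loop
   vertex 1.8 1.6 1.4
   vertex 4.6 2.0 2.2
   vertex 0.8 0.4 3.0
  endloop
 endfacet
 facet normal 0.289 -0.686 -0.668
  outer loop
   vertex 1.8 1.6 1.4
   vertex 2.8 2.8 0.6
   vertex 4.6 2.0 2.2
  endloop
 endfacet
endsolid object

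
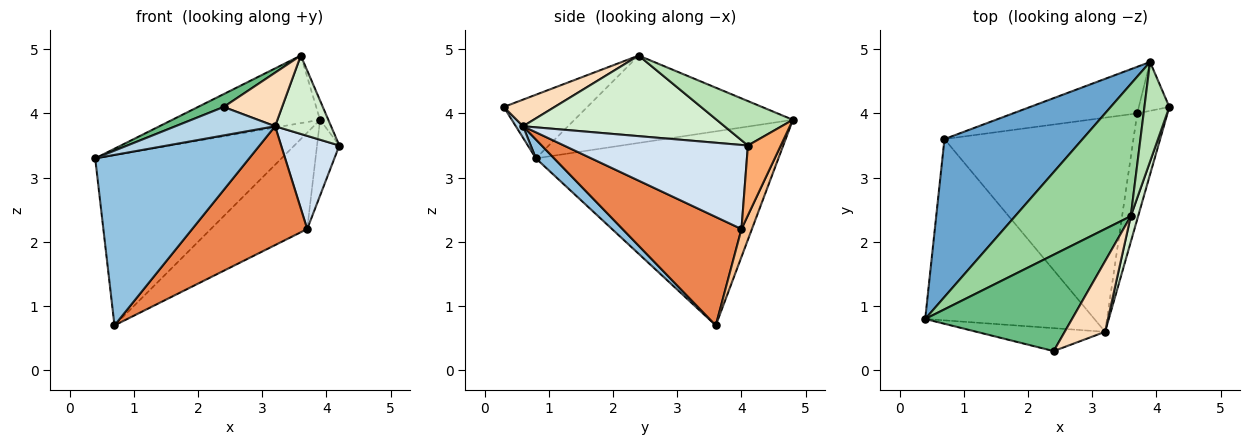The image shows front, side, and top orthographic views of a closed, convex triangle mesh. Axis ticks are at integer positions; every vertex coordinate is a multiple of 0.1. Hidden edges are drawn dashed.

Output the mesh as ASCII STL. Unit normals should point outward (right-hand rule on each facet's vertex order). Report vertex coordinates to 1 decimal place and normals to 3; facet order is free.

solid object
 facet normal -0.691 0.530 0.492
  outer loop
   vertex 3.9 4.8 3.9
   vertex 0.7 3.6 0.7
   vertex 0.4 0.8 3.3
  endloop
 endfacet
 facet normal 0.081 -0.683 -0.726
  outer loop
   vertex 3.2 0.6 3.8
   vertex 0.4 0.8 3.3
   vertex 0.7 3.6 0.7
  endloop
 endfacet
 facet normal 0.056 -0.777 -0.627
  outer loop
   vertex 3.2 0.6 3.8
   vertex 2.4 0.3 4.1
   vertex 0.4 0.8 3.3
  endloop
 endfacet
 facet normal 0.902 -0.285 -0.325
  outer loop
   vertex 3.7 4.0 2.2
   vertex 4.2 4.1 3.5
   vertex 3.2 0.6 3.8
  endloop
 endfacet
 facet normal 0.449 -0.434 -0.781
  outer loop
   vertex 3.7 4.0 2.2
   vertex 3.2 0.6 3.8
   vertex 0.7 3.6 0.7
  endloop
 endfacet
 facet normal 0.778 0.528 -0.340
  outer loop
   vertex 3.7 4.0 2.2
   vertex 3.9 4.8 3.9
   vertex 4.2 4.1 3.5
  endloop
 endfacet
 facet normal 0.097 0.896 -0.433
  outer loop
   vertex 3.7 4.0 2.2
   vertex 0.7 3.6 0.7
   vertex 3.9 4.8 3.9
  endloop
 endfacet
 facet normal 0.465 -0.535 0.706
  outer loop
   vertex 3.6 2.4 4.9
   vertex 2.4 0.3 4.1
   vertex 3.2 0.6 3.8
  endloop
 endfacet
 facet normal -0.395 -0.121 0.911
  outer loop
   vertex 3.6 2.4 4.9
   vertex 0.4 0.8 3.3
   vertex 2.4 0.3 4.1
  endloop
 endfacet
 facet normal -0.558 0.378 0.739
  outer loop
   vertex 3.6 2.4 4.9
   vertex 3.9 4.8 3.9
   vertex 0.4 0.8 3.3
  endloop
 endfacet
 facet normal 0.869 0.094 0.487
  outer loop
   vertex 3.6 2.4 4.9
   vertex 4.2 4.1 3.5
   vertex 3.9 4.8 3.9
  endloop
 endfacet
 facet normal 0.960 -0.267 0.087
  outer loop
   vertex 3.6 2.4 4.9
   vertex 3.2 0.6 3.8
   vertex 4.2 4.1 3.5
  endloop
 endfacet
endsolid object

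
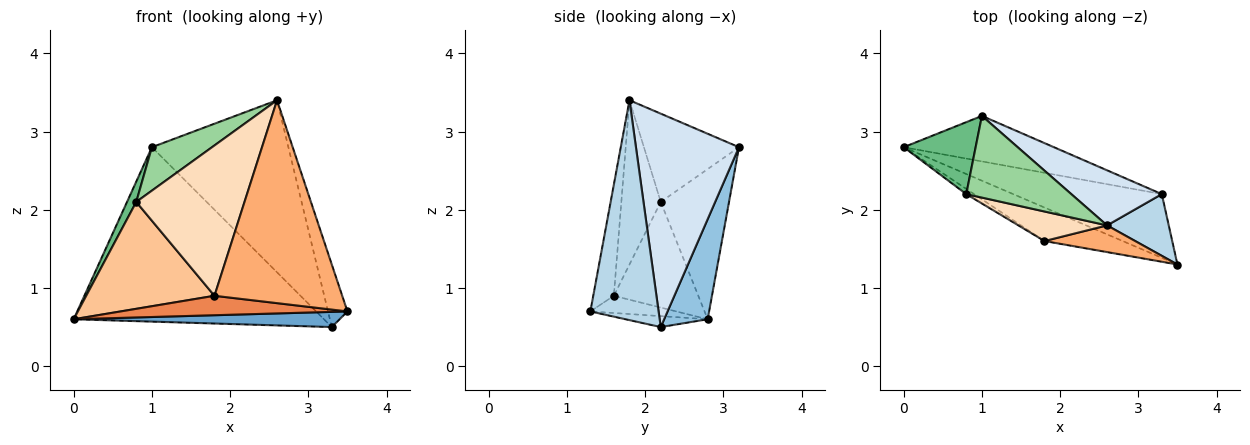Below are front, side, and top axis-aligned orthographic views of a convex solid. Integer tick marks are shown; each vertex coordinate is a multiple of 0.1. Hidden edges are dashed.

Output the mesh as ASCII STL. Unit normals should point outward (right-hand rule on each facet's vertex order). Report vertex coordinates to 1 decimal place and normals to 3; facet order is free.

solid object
 facet normal -0.071 -0.231 -0.970
  outer loop
   vertex 3.3 2.2 0.5
   vertex 3.5 1.3 0.7
   vertex 0.0 2.8 0.6
  endloop
 endfacet
 facet normal 0.166 0.954 -0.249
  outer loop
   vertex 3.3 2.2 0.5
   vertex 0.0 2.8 0.6
   vertex 1.0 3.2 2.8
  endloop
 endfacet
 facet normal 0.929 0.264 0.261
  outer loop
   vertex 3.3 2.2 0.5
   vertex 2.6 1.8 3.4
   vertex 3.5 1.3 0.7
  endloop
 endfacet
 facet normal 0.584 0.773 0.248
  outer loop
   vertex 3.3 2.2 0.5
   vertex 1.0 3.2 2.8
   vertex 2.6 1.8 3.4
  endloop
 endfacet
 facet normal -0.187 -0.493 -0.850
  outer loop
   vertex 1.8 1.6 0.9
   vertex 0.0 2.8 0.6
   vertex 3.5 1.3 0.7
  endloop
 endfacet
 facet normal -0.158 -0.979 0.129
  outer loop
   vertex 1.8 1.6 0.9
   vertex 3.5 1.3 0.7
   vertex 2.6 1.8 3.4
  endloop
 endfacet
 facet normal -0.550 -0.834 -0.041
  outer loop
   vertex 0.8 2.2 2.1
   vertex 0.0 2.8 0.6
   vertex 1.8 1.6 0.9
  endloop
 endfacet
 facet normal -0.336 -0.924 0.182
  outer loop
   vertex 0.8 2.2 2.1
   vertex 1.8 1.6 0.9
   vertex 2.6 1.8 3.4
  endloop
 endfacet
 facet normal -0.895 -0.121 0.429
  outer loop
   vertex 0.8 2.2 2.1
   vertex 1.0 3.2 2.8
   vertex 0.0 2.8 0.6
  endloop
 endfacet
 facet normal -0.596 -0.377 0.709
  outer loop
   vertex 0.8 2.2 2.1
   vertex 2.6 1.8 3.4
   vertex 1.0 3.2 2.8
  endloop
 endfacet
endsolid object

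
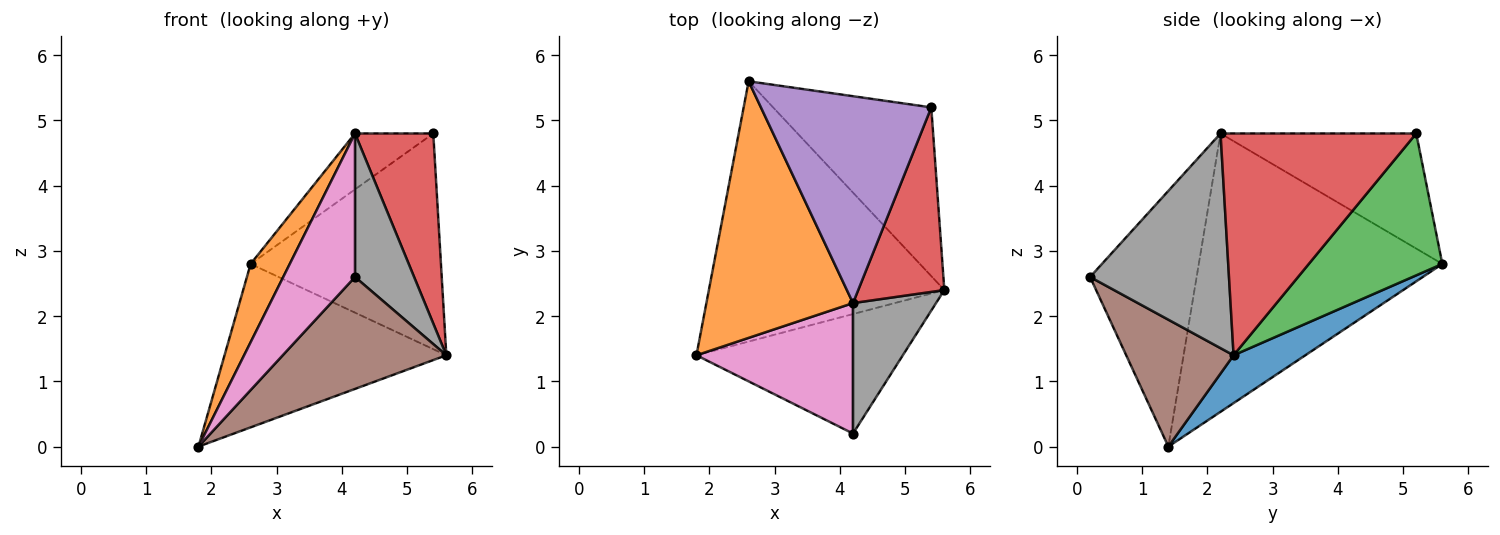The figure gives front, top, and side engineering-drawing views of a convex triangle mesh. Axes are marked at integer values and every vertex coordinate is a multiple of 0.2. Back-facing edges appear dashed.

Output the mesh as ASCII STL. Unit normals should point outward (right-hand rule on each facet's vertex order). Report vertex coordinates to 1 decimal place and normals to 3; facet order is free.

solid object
 facet normal 0.170 0.524 -0.835
  outer loop
   vertex 2.6 5.6 2.8
   vertex 5.6 2.4 1.4
   vertex 1.8 1.4 0.0
  endloop
 endfacet
 facet normal -0.876 -0.141 0.461
  outer loop
   vertex 4.2 2.2 4.8
   vertex 2.6 5.6 2.8
   vertex 1.8 1.4 0.0
  endloop
 endfacet
 facet normal 0.484 0.689 -0.539
  outer loop
   vertex 5.4 5.2 4.8
   vertex 5.6 2.4 1.4
   vertex 2.6 5.6 2.8
  endloop
 endfacet
 facet normal 0.873 -0.349 0.339
  outer loop
   vertex 5.4 5.2 4.8
   vertex 4.2 2.2 4.8
   vertex 5.6 2.4 1.4
  endloop
 endfacet
 facet normal -0.546 0.219 0.809
  outer loop
   vertex 5.4 5.2 4.8
   vertex 2.6 5.6 2.8
   vertex 4.2 2.2 4.8
  endloop
 endfacet
 facet normal 0.409 -0.624 -0.666
  outer loop
   vertex 4.2 0.2 2.6
   vertex 1.8 1.4 0.0
   vertex 5.6 2.4 1.4
  endloop
 endfacet
 facet normal -0.740 -0.498 0.453
  outer loop
   vertex 4.2 0.2 2.6
   vertex 4.2 2.2 4.8
   vertex 1.8 1.4 0.0
  endloop
 endfacet
 facet normal 0.867 -0.369 0.335
  outer loop
   vertex 4.2 0.2 2.6
   vertex 5.6 2.4 1.4
   vertex 4.2 2.2 4.8
  endloop
 endfacet
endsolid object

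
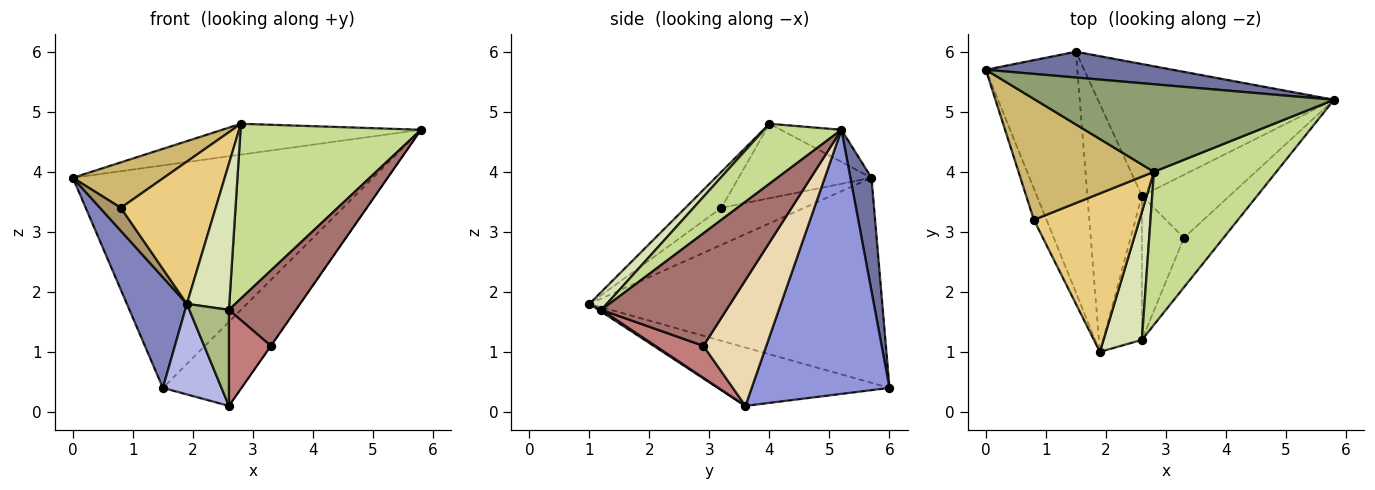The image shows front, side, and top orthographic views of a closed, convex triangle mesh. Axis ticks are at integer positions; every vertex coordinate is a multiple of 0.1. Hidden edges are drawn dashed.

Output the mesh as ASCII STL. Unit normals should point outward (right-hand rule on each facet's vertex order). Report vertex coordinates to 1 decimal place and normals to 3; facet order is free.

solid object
 facet normal 0.070 0.991 0.115
  outer loop
   vertex 1.5 6.0 0.4
   vertex 0.0 5.7 3.9
   vertex 5.8 5.2 4.7
  endloop
 endfacet
 facet normal -0.898 -0.184 -0.400
  outer loop
   vertex 1.5 6.0 0.4
   vertex 1.9 1.0 1.8
   vertex 0.0 5.7 3.9
  endloop
 endfacet
 facet normal 0.686 0.391 -0.613
  outer loop
   vertex 2.6 3.6 0.1
   vertex 1.5 6.0 0.4
   vertex 5.8 5.2 4.7
  endloop
 endfacet
 facet normal -0.709 -0.242 -0.662
  outer loop
   vertex 2.6 3.6 0.1
   vertex 1.9 1.0 1.8
   vertex 1.5 6.0 0.4
  endloop
 endfacet
 facet normal -0.101 0.331 0.938
  outer loop
   vertex 2.8 4.0 4.8
   vertex 5.8 5.2 4.7
   vertex 0.0 5.7 3.9
  endloop
 endfacet
 facet normal 0.040 -0.554 -0.831
  outer loop
   vertex 2.6 1.2 1.7
   vertex 1.9 1.0 1.8
   vertex 2.6 3.6 0.1
  endloop
 endfacet
 facet normal 0.307 -0.716 0.627
  outer loop
   vertex 2.6 1.2 1.7
   vertex 5.8 5.2 4.7
   vertex 2.8 4.0 4.8
  endloop
 endfacet
 facet normal 0.295 -0.718 0.630
  outer loop
   vertex 2.6 1.2 1.7
   vertex 2.8 4.0 4.8
   vertex 1.9 1.0 1.8
  endloop
 endfacet
 facet normal -0.921 -0.232 -0.314
  outer loop
   vertex 0.8 3.2 3.4
   vertex 0.0 5.7 3.9
   vertex 1.9 1.0 1.8
  endloop
 endfacet
 facet normal -0.457 -0.313 0.832
  outer loop
   vertex 0.8 3.2 3.4
   vertex 2.8 4.0 4.8
   vertex 0.0 5.7 3.9
  endloop
 endfacet
 facet normal -0.246 -0.648 0.721
  outer loop
   vertex 0.8 3.2 3.4
   vertex 1.9 1.0 1.8
   vertex 2.8 4.0 4.8
  endloop
 endfacet
 facet normal 0.820 0.003 -0.572
  outer loop
   vertex 3.3 2.9 1.1
   vertex 2.6 3.6 0.1
   vertex 5.8 5.2 4.7
  endloop
 endfacet
 facet normal 0.842 -0.451 -0.296
  outer loop
   vertex 3.3 2.9 1.1
   vertex 5.8 5.2 4.7
   vertex 2.6 1.2 1.7
  endloop
 endfacet
 facet normal 0.535 -0.468 -0.703
  outer loop
   vertex 3.3 2.9 1.1
   vertex 2.6 1.2 1.7
   vertex 2.6 3.6 0.1
  endloop
 endfacet
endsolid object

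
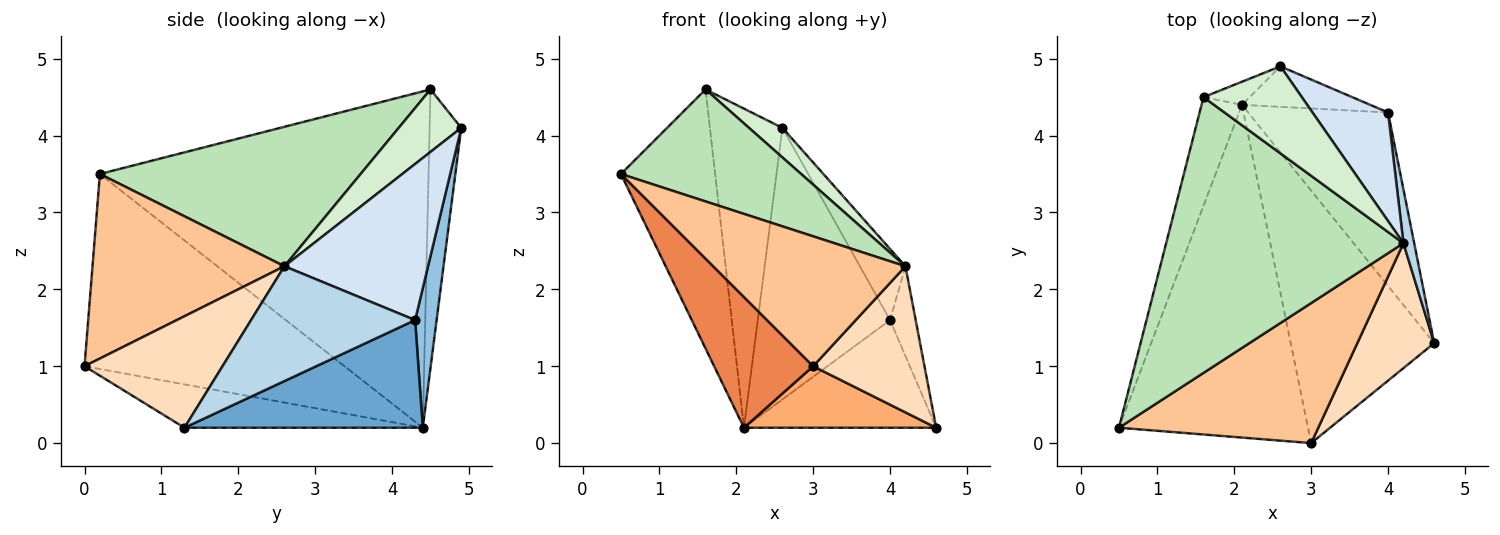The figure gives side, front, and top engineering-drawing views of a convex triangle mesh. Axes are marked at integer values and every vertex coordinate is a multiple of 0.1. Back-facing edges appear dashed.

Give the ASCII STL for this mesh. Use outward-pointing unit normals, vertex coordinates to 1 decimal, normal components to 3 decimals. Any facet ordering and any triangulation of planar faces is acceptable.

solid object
 facet normal 0.547 0.441 -0.711
  outer loop
   vertex 4.0 4.3 1.6
   vertex 4.6 1.3 0.2
   vertex 2.1 4.4 0.2
  endloop
 endfacet
 facet normal 0.159 0.977 -0.146
  outer loop
   vertex 4.0 4.3 1.6
   vertex 2.1 4.4 0.2
   vertex 2.6 4.9 4.1
  endloop
 endfacet
 facet normal 0.984 0.154 0.092
  outer loop
   vertex 4.2 2.6 2.3
   vertex 4.6 1.3 0.2
   vertex 4.0 4.3 1.6
  endloop
 endfacet
 facet normal 0.866 0.274 0.419
  outer loop
   vertex 4.2 2.6 2.3
   vertex 4.0 4.3 1.6
   vertex 2.6 4.9 4.1
  endloop
 endfacet
 facet normal -0.693 -0.264 -0.671
  outer loop
   vertex 3.0 0.0 1.0
   vertex 0.5 0.2 3.5
   vertex 2.1 4.4 0.2
  endloop
 endfacet
 facet normal -0.282 -0.227 -0.932
  outer loop
   vertex 3.0 0.0 1.0
   vertex 2.1 4.4 0.2
   vertex 4.6 1.3 0.2
  endloop
 endfacet
 facet normal 0.562 -0.563 0.607
  outer loop
   vertex 3.0 0.0 1.0
   vertex 4.2 2.6 2.3
   vertex 0.5 0.2 3.5
  endloop
 endfacet
 facet normal 0.686 -0.553 0.473
  outer loop
   vertex 3.0 0.0 1.0
   vertex 4.6 1.3 0.2
   vertex 4.2 2.6 2.3
  endloop
 endfacet
 facet normal -0.955 0.274 -0.115
  outer loop
   vertex 1.6 4.5 4.6
   vertex 2.1 4.4 0.2
   vertex 0.5 0.2 3.5
  endloop
 endfacet
 facet normal -0.399 0.915 -0.066
  outer loop
   vertex 1.6 4.5 4.6
   vertex 2.6 4.9 4.1
   vertex 2.1 4.4 0.2
  endloop
 endfacet
 facet normal 0.478 -0.330 0.814
  outer loop
   vertex 1.6 4.5 4.6
   vertex 0.5 0.2 3.5
   vertex 4.2 2.6 2.3
  endloop
 endfacet
 facet normal 0.516 -0.276 0.811
  outer loop
   vertex 1.6 4.5 4.6
   vertex 4.2 2.6 2.3
   vertex 2.6 4.9 4.1
  endloop
 endfacet
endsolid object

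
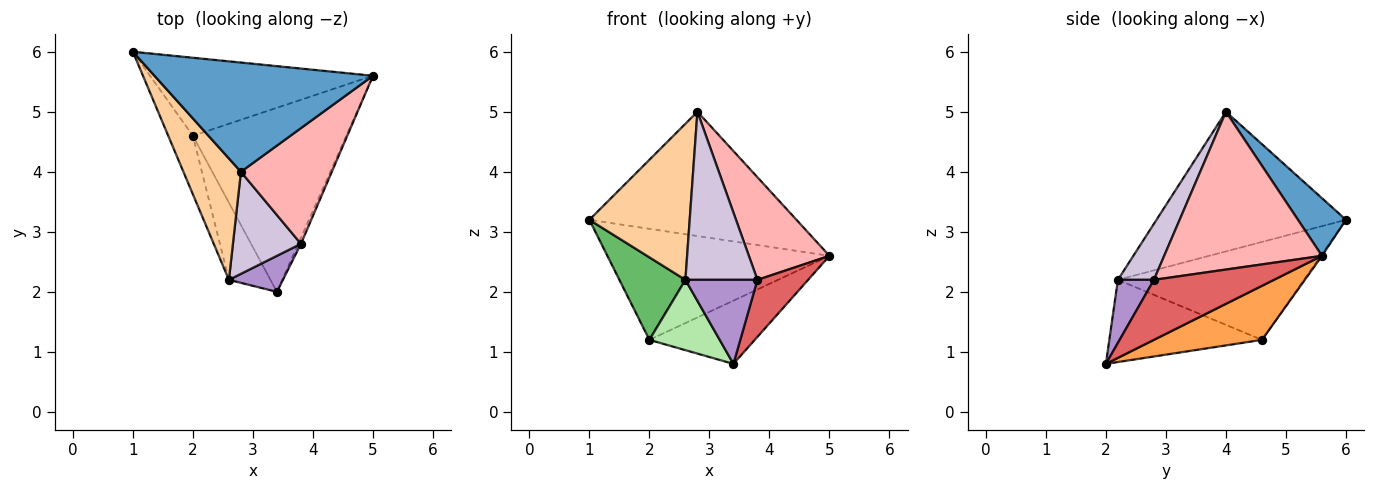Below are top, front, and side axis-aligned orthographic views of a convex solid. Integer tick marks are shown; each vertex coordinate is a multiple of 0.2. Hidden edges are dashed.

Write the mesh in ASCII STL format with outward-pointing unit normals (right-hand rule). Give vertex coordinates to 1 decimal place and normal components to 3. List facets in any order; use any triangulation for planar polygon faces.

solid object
 facet normal 0.172 0.740 0.651
  outer loop
   vertex 2.8 4.0 5.0
   vertex 5.0 5.6 2.6
   vertex 1.0 6.0 3.2
  endloop
 endfacet
 facet normal -0.004 0.818 -0.575
  outer loop
   vertex 2.0 4.6 1.2
   vertex 1.0 6.0 3.2
   vertex 5.0 5.6 2.6
  endloop
 endfacet
 facet normal 0.316 0.308 -0.897
  outer loop
   vertex 2.0 4.6 1.2
   vertex 5.0 5.6 2.6
   vertex 3.4 2.0 0.8
  endloop
 endfacet
 facet normal -0.831 -0.440 0.342
  outer loop
   vertex 2.6 2.2 2.2
   vertex 2.8 4.0 5.0
   vertex 1.0 6.0 3.2
  endloop
 endfacet
 facet normal -0.917 -0.325 -0.231
  outer loop
   vertex 2.6 2.2 2.2
   vertex 1.0 6.0 3.2
   vertex 2.0 4.6 1.2
  endloop
 endfacet
 facet normal -0.825 -0.380 -0.417
  outer loop
   vertex 2.6 2.2 2.2
   vertex 2.0 4.6 1.2
   vertex 3.4 2.0 0.8
  endloop
 endfacet
 facet normal 0.920 -0.389 -0.041
  outer loop
   vertex 3.8 2.8 2.2
   vertex 3.4 2.0 0.8
   vertex 5.0 5.6 2.6
  endloop
 endfacet
 facet normal 0.792 -0.405 0.456
  outer loop
   vertex 3.8 2.8 2.2
   vertex 5.0 5.6 2.6
   vertex 2.8 4.0 5.0
  endloop
 endfacet
 facet normal 0.418 -0.835 0.358
  outer loop
   vertex 3.8 2.8 2.2
   vertex 2.6 2.2 2.2
   vertex 3.4 2.0 0.8
  endloop
 endfacet
 facet normal 0.393 -0.786 0.477
  outer loop
   vertex 3.8 2.8 2.2
   vertex 2.8 4.0 5.0
   vertex 2.6 2.2 2.2
  endloop
 endfacet
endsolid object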